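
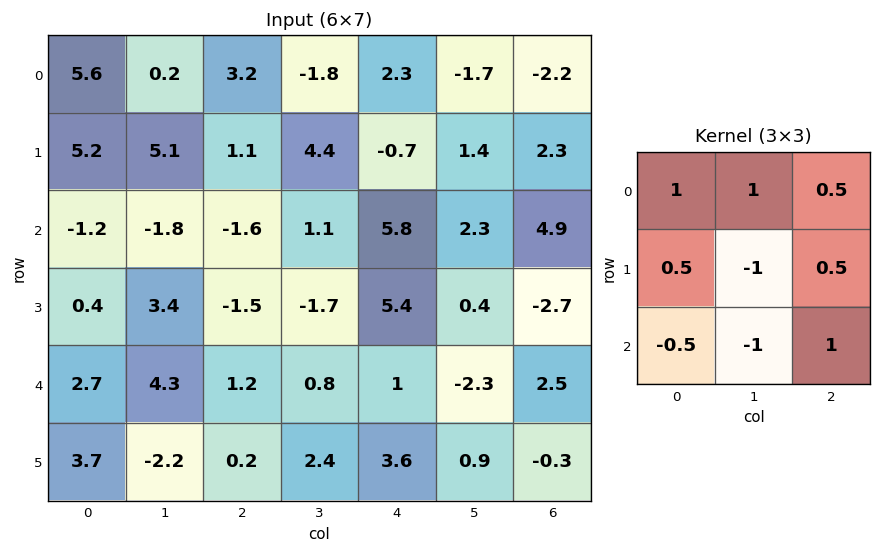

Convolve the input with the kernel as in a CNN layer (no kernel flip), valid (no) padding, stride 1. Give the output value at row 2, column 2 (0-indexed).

5.65

The receptive field on the input at this output position is [-1.6 1.1 5.8 / -1.5 -1.7 5.4 / 1.2 0.8 1]. Elementwise product with the kernel and sum: -1.6·1 + 1.1·1 + 5.8·0.5 + -1.5·0.5 + -1.7·-1 + 5.4·0.5 + 1.2·-0.5 + 0.8·-1 + 1·1.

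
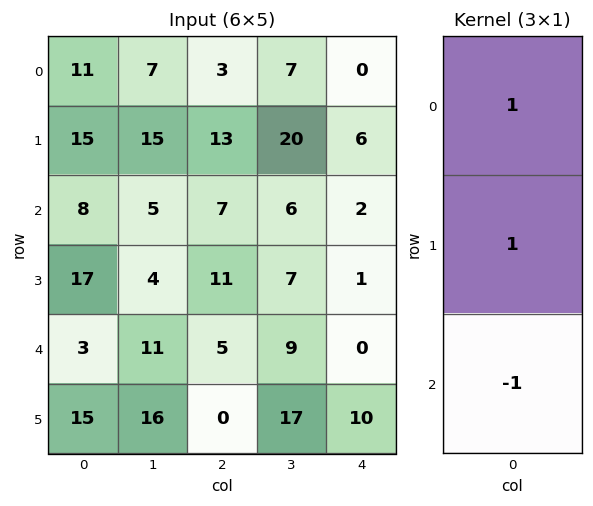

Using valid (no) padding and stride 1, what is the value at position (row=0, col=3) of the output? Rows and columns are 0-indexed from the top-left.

21

The receptive field on the input at this output position is [7 / 20 / 6]. Elementwise product with the kernel and sum: 7·1 + 20·1 + 6·-1.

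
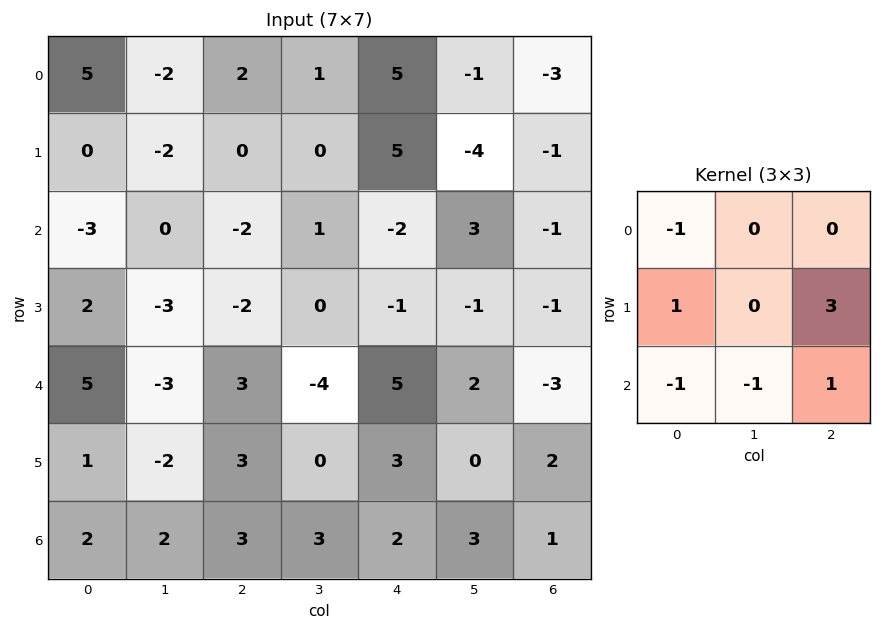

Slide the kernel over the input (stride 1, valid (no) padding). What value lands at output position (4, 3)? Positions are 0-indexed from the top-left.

2

The receptive field on the input at this output position is [-4 5 2 / 0 3 0 / 3 2 3]. Elementwise product with the kernel and sum: -4·-1 + 0·1 + 0·3 + 3·-1 + 2·-1 + 3·1.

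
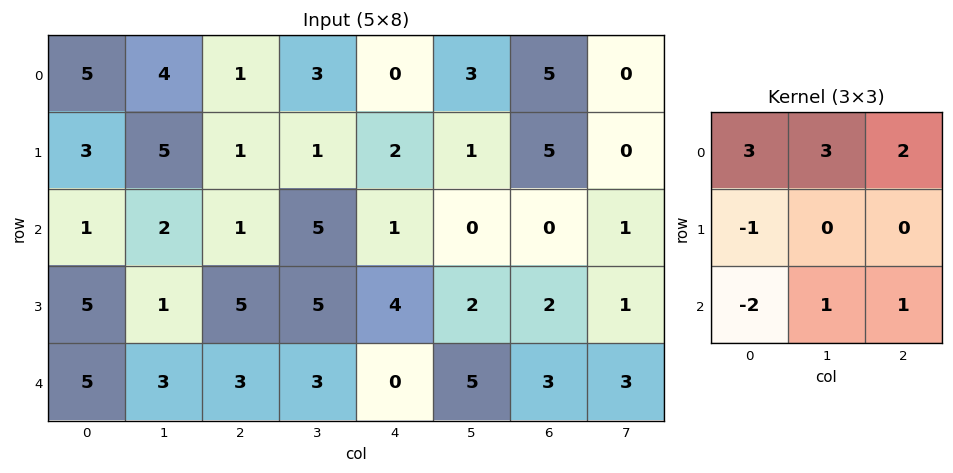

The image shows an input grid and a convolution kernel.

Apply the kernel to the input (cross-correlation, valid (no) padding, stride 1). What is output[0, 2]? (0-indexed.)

The receptive field on the input at this output position is [1 3 0 / 1 1 2 / 1 5 1]. Elementwise product with the kernel and sum: 1·3 + 3·3 + 0·2 + 1·-1 + 1·-2 + 5·1 + 1·1.

15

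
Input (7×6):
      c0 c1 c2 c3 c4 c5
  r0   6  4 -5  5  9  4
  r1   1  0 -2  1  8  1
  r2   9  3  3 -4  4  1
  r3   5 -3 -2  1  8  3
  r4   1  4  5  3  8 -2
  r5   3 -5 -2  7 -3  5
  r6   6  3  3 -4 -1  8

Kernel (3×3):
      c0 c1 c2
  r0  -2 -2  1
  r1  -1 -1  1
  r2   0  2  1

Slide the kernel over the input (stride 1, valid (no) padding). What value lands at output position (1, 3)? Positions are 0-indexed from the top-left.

3

The receptive field on the input at this output position is [1 8 1 / -4 4 1 / 1 8 3]. Elementwise product with the kernel and sum: 1·-2 + 8·-2 + 1·1 + -4·-1 + 4·-1 + 1·1 + 8·2 + 3·1.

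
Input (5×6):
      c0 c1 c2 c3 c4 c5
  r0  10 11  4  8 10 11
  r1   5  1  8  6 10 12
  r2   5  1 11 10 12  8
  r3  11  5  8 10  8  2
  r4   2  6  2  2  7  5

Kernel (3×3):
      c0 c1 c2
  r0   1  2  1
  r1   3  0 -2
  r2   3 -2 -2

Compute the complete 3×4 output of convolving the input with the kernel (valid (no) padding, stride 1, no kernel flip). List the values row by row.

Output[0,0]: The receptive field on the input at this output position is [10 11 4 / 5 1 8 / 5 1 11]. Elementwise product with the kernel and sum: 10·1 + 11·2 + 4·1 + 5·3 + 8·-2 + 5·3 + 1·-2 + 11·-2.

26 -21 23 23
15 -15 27 62
25 38 39 50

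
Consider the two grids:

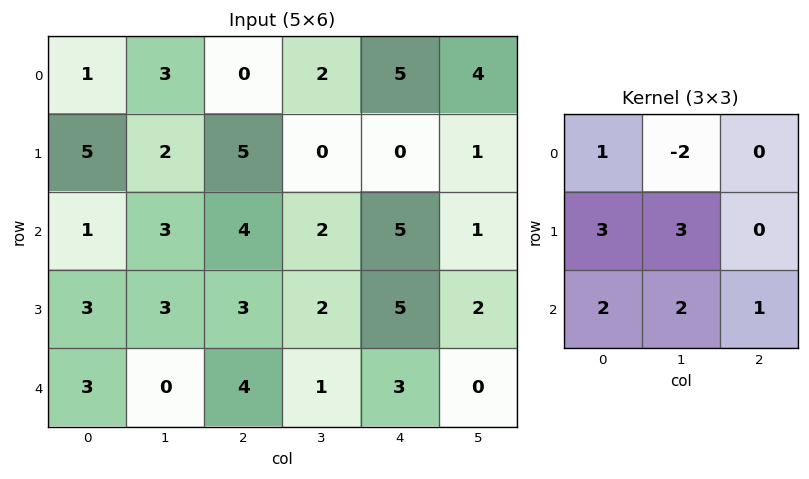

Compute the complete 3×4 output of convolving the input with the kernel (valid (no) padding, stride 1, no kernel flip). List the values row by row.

Output[0,0]: The receptive field on the input at this output position is [1 3 0 / 5 2 5 / 1 3 4]. Elementwise product with the kernel and sum: 1·1 + 3·-2 + 5·3 + 2·3 + 1·2 + 3·2 + 4·1.

28 40 28 7
28 27 38 37
23 22 28 21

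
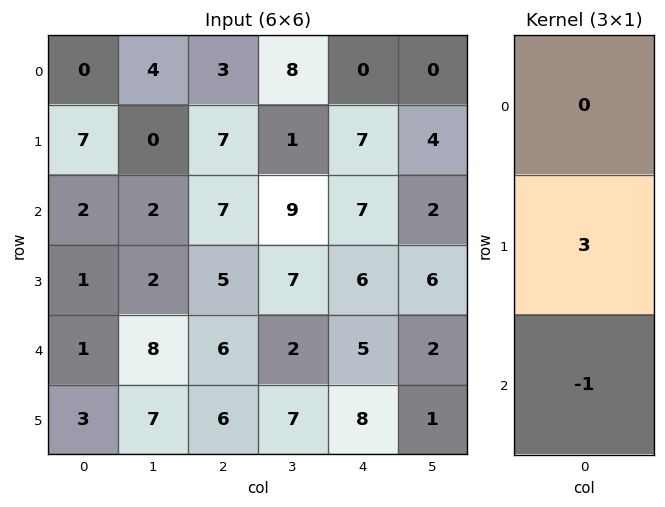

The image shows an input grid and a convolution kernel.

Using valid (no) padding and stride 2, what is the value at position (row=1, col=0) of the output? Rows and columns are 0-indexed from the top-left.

The receptive field on the input at this output position is [2 / 1 / 1]. Elementwise product with the kernel and sum: 1·3 + 1·-1.

2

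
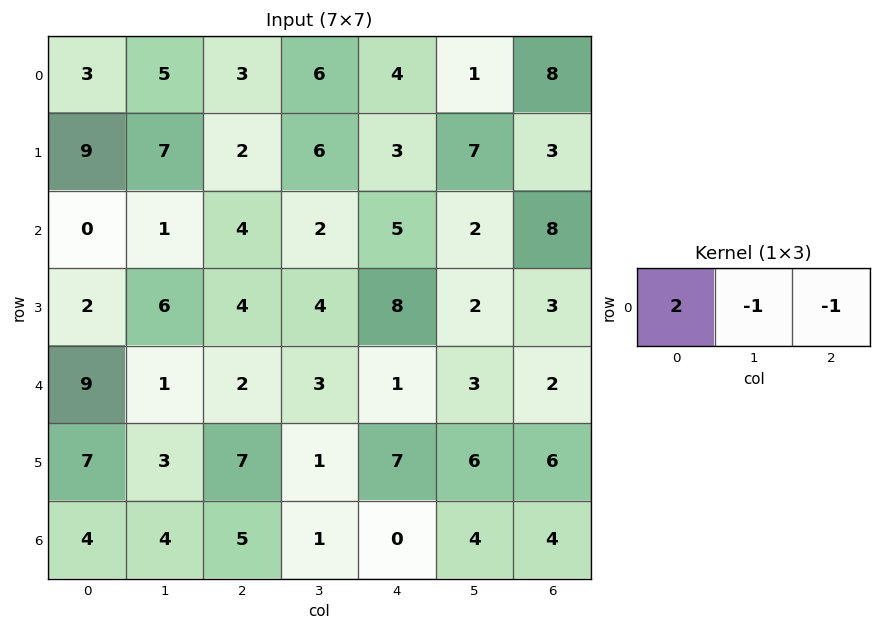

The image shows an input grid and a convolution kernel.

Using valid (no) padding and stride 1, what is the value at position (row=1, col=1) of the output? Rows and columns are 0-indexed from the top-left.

6

The receptive field on the input at this output position is [7 2 6]. Elementwise product with the kernel and sum: 7·2 + 2·-1 + 6·-1.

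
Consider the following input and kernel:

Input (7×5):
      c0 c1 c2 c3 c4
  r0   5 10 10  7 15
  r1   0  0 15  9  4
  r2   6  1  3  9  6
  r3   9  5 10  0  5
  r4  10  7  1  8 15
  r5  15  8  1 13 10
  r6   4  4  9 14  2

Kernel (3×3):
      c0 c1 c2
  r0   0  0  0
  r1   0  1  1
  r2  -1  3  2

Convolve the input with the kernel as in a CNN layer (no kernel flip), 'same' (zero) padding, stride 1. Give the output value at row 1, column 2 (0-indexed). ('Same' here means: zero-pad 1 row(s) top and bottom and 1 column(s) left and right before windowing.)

50

The receptive field on the zero-padded input at this output position is [10 10 7 / 0 15 9 / 1 3 9]. Elementwise product with the kernel and sum: 15·1 + 9·1 + 1·-1 + 3·3 + 9·2.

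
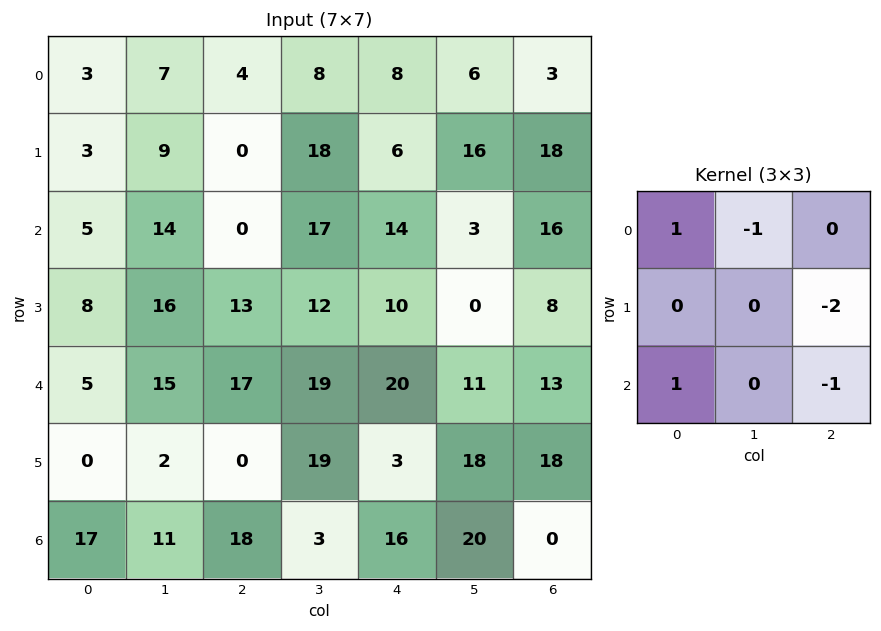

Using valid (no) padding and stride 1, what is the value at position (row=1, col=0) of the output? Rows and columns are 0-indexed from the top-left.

-11

The receptive field on the input at this output position is [3 9 0 / 5 14 0 / 8 16 13]. Elementwise product with the kernel and sum: 3·1 + 9·-1 + 0·-2 + 8·1 + 13·-1.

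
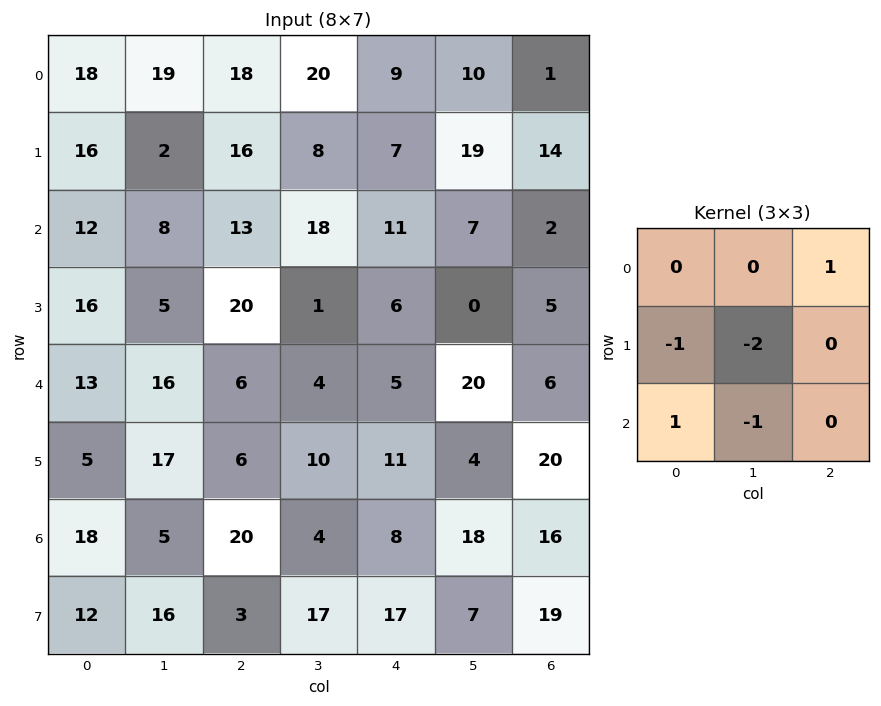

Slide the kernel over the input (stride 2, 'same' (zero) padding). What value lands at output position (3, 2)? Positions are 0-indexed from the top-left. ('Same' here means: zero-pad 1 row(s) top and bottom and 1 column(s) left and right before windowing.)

The receptive field on the zero-padded input at this output position is [10 11 4 / 4 8 18 / 17 17 7]. Elementwise product with the kernel and sum: 4·1 + 4·-1 + 8·-2 + 17·1 + 17·-1.

-16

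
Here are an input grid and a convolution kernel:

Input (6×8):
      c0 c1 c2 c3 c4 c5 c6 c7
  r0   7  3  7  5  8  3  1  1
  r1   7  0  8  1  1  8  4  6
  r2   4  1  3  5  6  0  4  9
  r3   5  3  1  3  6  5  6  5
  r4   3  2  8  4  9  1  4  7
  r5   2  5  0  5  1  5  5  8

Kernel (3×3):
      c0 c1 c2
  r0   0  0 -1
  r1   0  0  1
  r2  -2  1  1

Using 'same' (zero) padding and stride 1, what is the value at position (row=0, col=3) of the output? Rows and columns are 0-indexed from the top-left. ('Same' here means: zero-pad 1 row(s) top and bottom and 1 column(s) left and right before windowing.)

The receptive field on the zero-padded input at this output position is [0 0 0 / 7 5 8 / 8 1 1]. Elementwise product with the kernel and sum: 0·-1 + 8·1 + 8·-2 + 1·1 + 1·1.

-6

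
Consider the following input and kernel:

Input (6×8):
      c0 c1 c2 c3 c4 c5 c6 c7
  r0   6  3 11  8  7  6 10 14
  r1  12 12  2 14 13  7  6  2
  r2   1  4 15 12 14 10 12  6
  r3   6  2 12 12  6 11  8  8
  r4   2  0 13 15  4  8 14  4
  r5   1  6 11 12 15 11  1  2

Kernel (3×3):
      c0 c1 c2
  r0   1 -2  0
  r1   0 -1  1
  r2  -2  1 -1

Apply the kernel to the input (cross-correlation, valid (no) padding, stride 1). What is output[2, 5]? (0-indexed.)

-20

The receptive field on the input at this output position is [10 12 6 / 11 8 8 / 8 14 4]. Elementwise product with the kernel and sum: 10·1 + 12·-2 + 8·-1 + 8·1 + 8·-2 + 14·1 + 4·-1.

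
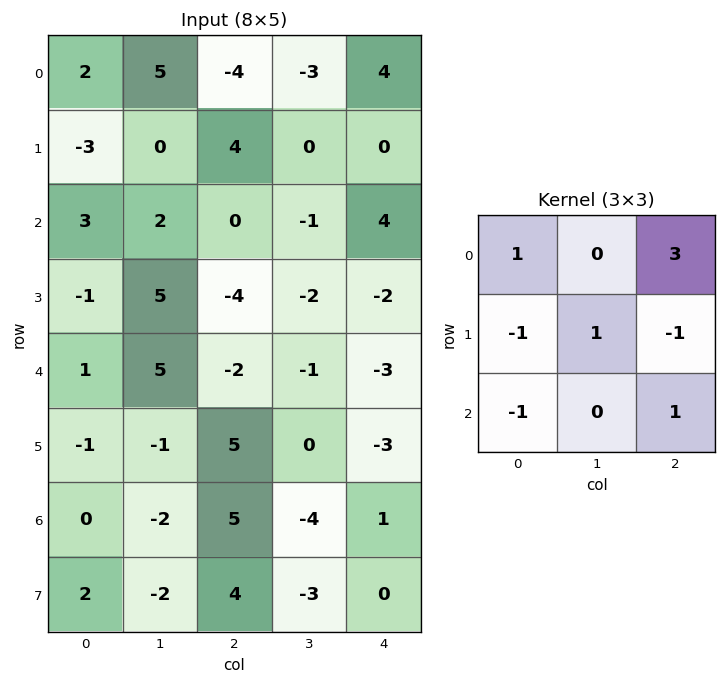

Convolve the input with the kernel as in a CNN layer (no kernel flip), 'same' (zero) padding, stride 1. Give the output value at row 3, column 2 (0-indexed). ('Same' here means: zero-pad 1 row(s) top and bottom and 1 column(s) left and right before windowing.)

The receptive field on the zero-padded input at this output position is [2 0 -1 / 5 -4 -2 / 5 -2 -1]. Elementwise product with the kernel and sum: 2·1 + -1·3 + 5·-1 + -4·1 + -2·-1 + 5·-1 + -1·1.

-14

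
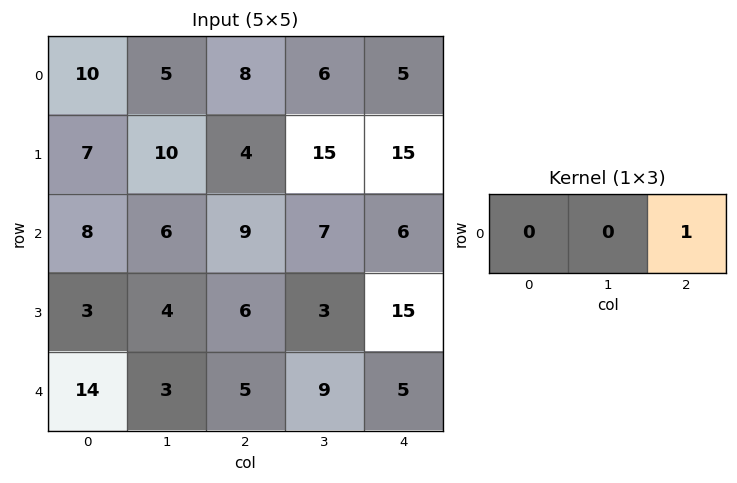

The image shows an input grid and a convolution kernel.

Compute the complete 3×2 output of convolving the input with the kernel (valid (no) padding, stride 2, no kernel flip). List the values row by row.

8 5
9 6
5 5

Output[0,0]: The receptive field on the input at this output position is [10 5 8]. Elementwise product with the kernel and sum: 8·1.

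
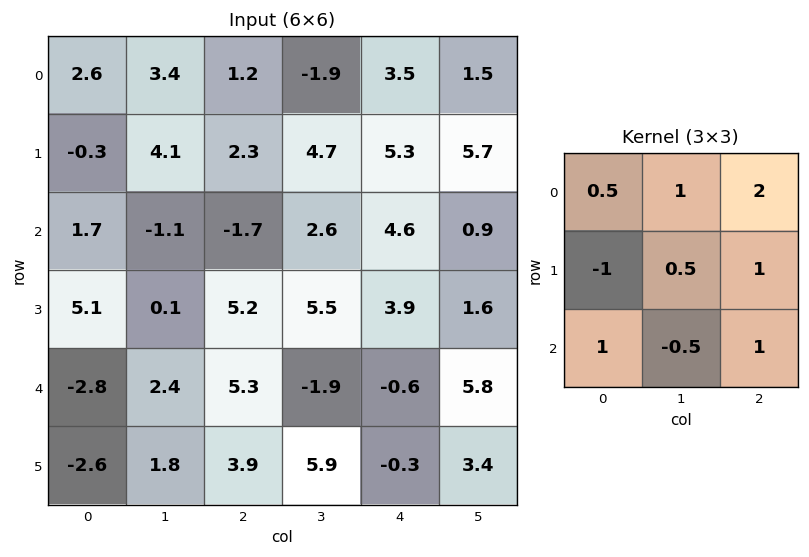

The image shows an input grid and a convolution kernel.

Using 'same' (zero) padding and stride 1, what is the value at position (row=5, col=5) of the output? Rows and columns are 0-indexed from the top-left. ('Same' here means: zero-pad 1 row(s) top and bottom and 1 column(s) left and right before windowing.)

7.5

The receptive field on the zero-padded input at this output position is [-0.6 5.8 0 / -0.3 3.4 0 / 0 0 0]. Elementwise product with the kernel and sum: -0.6·0.5 + 5.8·1 + 0·2 + -0.3·-1 + 3.4·0.5 + 0·1 + 0·1 + 0·-0.5 + 0·1.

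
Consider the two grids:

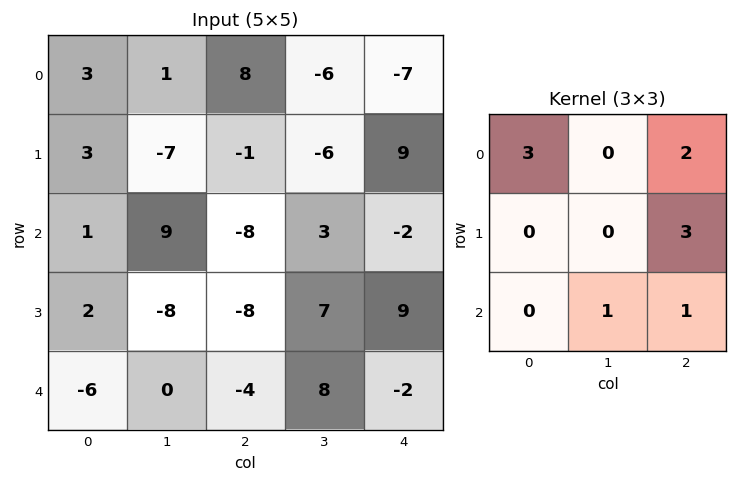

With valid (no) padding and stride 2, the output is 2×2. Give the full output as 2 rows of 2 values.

Output[0,0]: The receptive field on the input at this output position is [3 1 8 / 3 -7 -1 / 1 9 -8]. Elementwise product with the kernel and sum: 3·3 + 8·2 + -1·3 + 9·1 + -8·1.
Output[0,1]: The receptive field on the input at this output position is [8 -6 -7 / -1 -6 9 / -8 3 -2]. Elementwise product with the kernel and sum: 8·3 + -7·2 + 9·3 + 3·1 + -2·1.

23 38
-41 5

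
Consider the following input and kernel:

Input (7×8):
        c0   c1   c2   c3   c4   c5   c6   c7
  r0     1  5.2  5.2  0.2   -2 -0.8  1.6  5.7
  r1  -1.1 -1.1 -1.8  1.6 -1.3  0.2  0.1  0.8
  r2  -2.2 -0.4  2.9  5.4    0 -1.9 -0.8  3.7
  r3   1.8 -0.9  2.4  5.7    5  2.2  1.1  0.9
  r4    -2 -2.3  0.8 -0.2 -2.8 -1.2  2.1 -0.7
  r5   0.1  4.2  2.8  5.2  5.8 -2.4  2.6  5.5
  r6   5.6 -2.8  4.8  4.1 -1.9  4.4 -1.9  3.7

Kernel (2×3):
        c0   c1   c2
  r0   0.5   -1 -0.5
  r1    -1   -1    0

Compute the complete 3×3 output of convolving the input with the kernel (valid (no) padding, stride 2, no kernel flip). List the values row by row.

Output[0,0]: The receptive field on the input at this output position is [1 5.2 5.2 / -1.1 -1.1 -1.8]. Elementwise product with the kernel and sum: 1·0.5 + 5.2·-1 + 5.2·-0.5 + -1.1·-1 + -1.1·-1.

-5.1 3.6 0.1
-3.05 -12.05 -4.9
-3.4 -6 -4.65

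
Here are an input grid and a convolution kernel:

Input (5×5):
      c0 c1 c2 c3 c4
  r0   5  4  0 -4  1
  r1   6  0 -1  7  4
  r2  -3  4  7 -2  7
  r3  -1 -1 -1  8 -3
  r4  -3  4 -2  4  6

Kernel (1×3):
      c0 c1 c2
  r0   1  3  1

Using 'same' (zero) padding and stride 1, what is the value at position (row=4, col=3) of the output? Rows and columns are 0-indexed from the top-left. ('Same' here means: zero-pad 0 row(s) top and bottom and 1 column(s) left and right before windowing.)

The receptive field on the zero-padded input at this output position is [-2 4 6]. Elementwise product with the kernel and sum: -2·1 + 4·3 + 6·1.

16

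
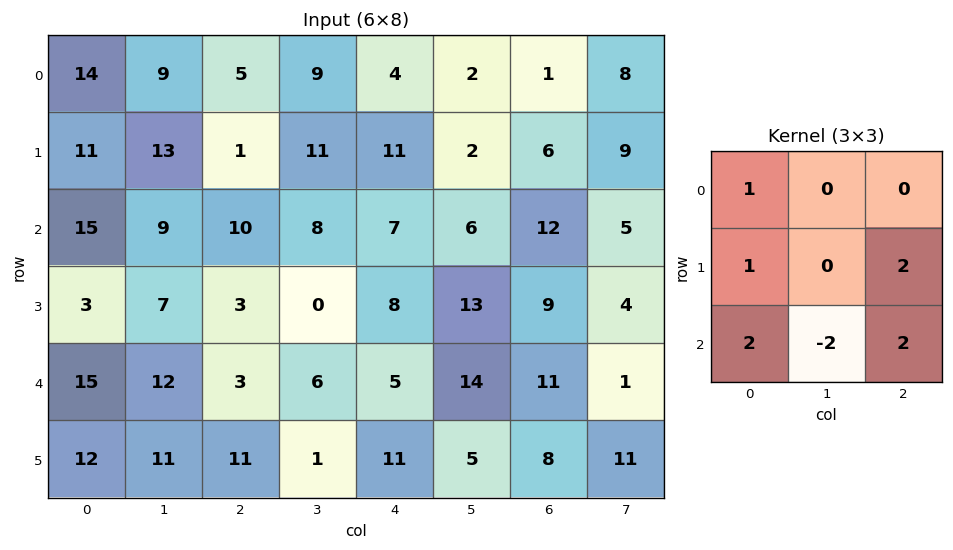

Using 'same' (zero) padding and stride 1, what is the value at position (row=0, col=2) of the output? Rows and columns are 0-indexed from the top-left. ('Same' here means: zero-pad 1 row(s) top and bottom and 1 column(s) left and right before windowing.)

The receptive field on the zero-padded input at this output position is [0 0 0 / 9 5 9 / 13 1 11]. Elementwise product with the kernel and sum: 0·1 + 9·1 + 9·2 + 13·2 + 1·-2 + 11·2.

73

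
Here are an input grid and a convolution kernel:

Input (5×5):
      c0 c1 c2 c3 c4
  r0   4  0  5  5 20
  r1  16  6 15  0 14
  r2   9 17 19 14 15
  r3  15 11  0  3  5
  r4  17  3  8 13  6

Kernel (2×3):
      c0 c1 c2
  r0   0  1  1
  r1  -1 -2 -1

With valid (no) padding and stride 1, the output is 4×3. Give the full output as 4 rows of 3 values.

-38 -26 -4
-41 -54 -48
-1 19 18
-20 -29 -32

Output[0,0]: The receptive field on the input at this output position is [4 0 5 / 16 6 15]. Elementwise product with the kernel and sum: 0·1 + 5·1 + 16·-1 + 6·-2 + 15·-1.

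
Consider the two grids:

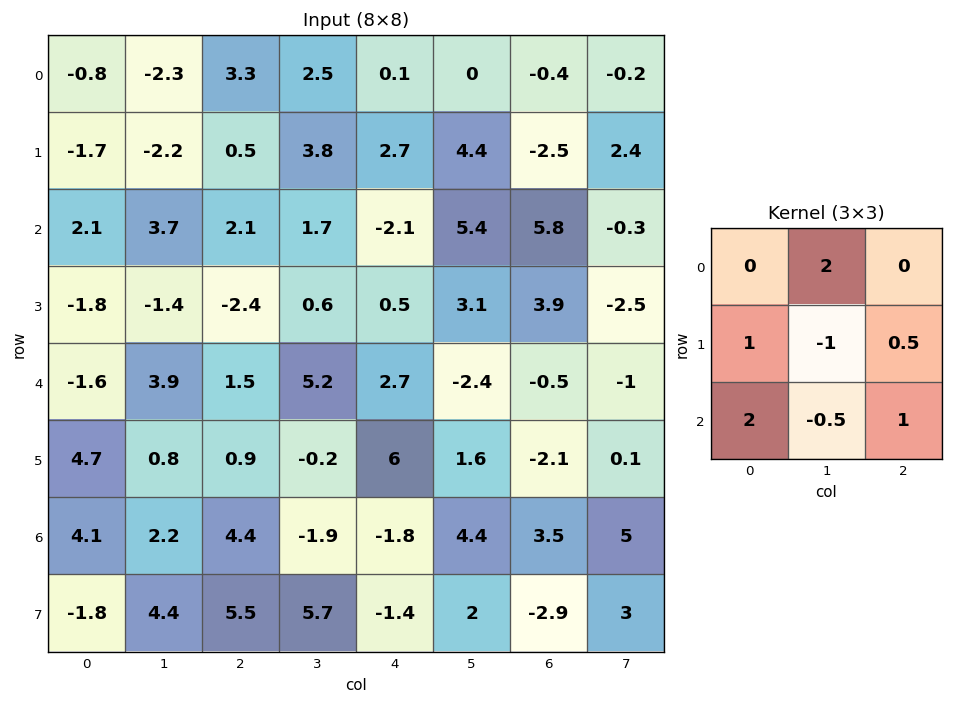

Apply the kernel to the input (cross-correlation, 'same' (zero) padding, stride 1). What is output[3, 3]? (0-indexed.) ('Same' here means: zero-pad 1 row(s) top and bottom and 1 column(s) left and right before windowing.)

3.75

The receptive field on the zero-padded input at this output position is [2.1 1.7 -2.1 / -2.4 0.6 0.5 / 1.5 5.2 2.7]. Elementwise product with the kernel and sum: 1.7·2 + -2.4·1 + 0.6·-1 + 0.5·0.5 + 1.5·2 + 5.2·-0.5 + 2.7·1.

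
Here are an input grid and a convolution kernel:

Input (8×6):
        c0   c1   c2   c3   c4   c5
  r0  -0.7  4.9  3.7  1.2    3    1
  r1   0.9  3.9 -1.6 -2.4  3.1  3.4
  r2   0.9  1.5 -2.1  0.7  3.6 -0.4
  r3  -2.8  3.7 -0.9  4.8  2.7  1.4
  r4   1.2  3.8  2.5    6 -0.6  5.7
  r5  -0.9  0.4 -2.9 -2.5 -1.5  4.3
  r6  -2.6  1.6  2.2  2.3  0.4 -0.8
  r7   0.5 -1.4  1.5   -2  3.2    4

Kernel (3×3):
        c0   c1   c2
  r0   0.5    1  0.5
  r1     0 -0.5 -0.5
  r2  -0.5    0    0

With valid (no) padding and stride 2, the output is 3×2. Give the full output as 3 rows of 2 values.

4.8 5.25
-1.1 -3.55
8.2 7.85

Output[0,0]: The receptive field on the input at this output position is [-0.7 4.9 3.7 / 0.9 3.9 -1.6 / 0.9 1.5 -2.1]. Elementwise product with the kernel and sum: -0.7·0.5 + 4.9·1 + 3.7·0.5 + 3.9·-0.5 + -1.6·-0.5 + 0.9·-0.5.
Output[0,1]: The receptive field on the input at this output position is [3.7 1.2 3 / -1.6 -2.4 3.1 / -2.1 0.7 3.6]. Elementwise product with the kernel and sum: 3.7·0.5 + 1.2·1 + 3·0.5 + -2.4·-0.5 + 3.1·-0.5 + -2.1·-0.5.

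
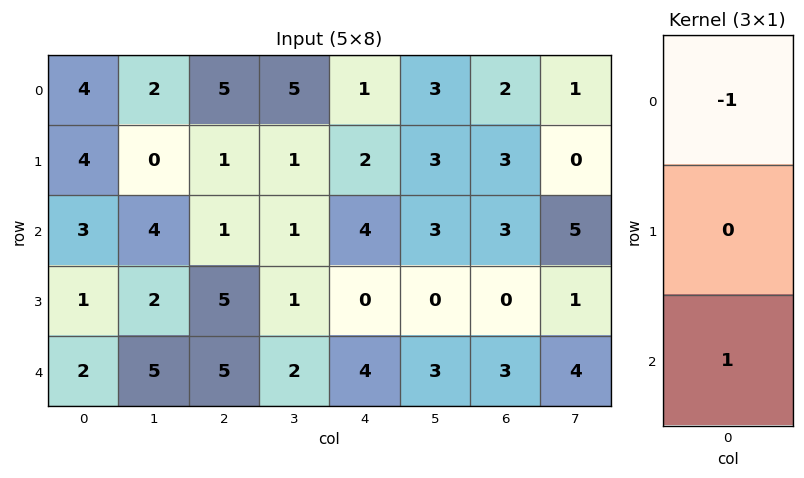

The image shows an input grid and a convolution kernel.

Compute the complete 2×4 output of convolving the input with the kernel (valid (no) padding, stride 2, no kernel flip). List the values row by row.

-1 -4 3 1
-1 4 0 0

Output[0,0]: The receptive field on the input at this output position is [4 / 4 / 3]. Elementwise product with the kernel and sum: 4·-1 + 3·1.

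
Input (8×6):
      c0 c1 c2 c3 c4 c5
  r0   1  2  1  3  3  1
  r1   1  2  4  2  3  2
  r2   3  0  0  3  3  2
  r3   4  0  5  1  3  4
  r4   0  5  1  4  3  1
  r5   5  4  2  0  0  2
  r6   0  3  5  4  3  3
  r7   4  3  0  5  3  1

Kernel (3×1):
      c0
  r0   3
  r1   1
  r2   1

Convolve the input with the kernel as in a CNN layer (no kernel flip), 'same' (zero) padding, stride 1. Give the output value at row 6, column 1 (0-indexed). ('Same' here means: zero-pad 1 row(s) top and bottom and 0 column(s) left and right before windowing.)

The receptive field on the zero-padded input at this output position is [4 / 3 / 3]. Elementwise product with the kernel and sum: 4·3 + 3·1 + 3·1.

18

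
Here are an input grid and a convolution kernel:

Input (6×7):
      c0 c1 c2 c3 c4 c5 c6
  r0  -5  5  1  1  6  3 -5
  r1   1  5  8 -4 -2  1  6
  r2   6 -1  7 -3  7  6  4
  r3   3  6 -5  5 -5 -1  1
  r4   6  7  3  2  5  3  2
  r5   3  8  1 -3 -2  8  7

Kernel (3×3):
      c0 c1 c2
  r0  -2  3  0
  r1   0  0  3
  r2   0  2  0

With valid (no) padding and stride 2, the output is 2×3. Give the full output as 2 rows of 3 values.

47 -11 27
-16 -34 13

Output[0,0]: The receptive field on the input at this output position is [-5 5 1 / 1 5 8 / 6 -1 7]. Elementwise product with the kernel and sum: -5·-2 + 5·3 + 8·3 + -1·2.
Output[0,1]: The receptive field on the input at this output position is [1 1 6 / 8 -4 -2 / 7 -3 7]. Elementwise product with the kernel and sum: 1·-2 + 1·3 + -2·3 + -3·2.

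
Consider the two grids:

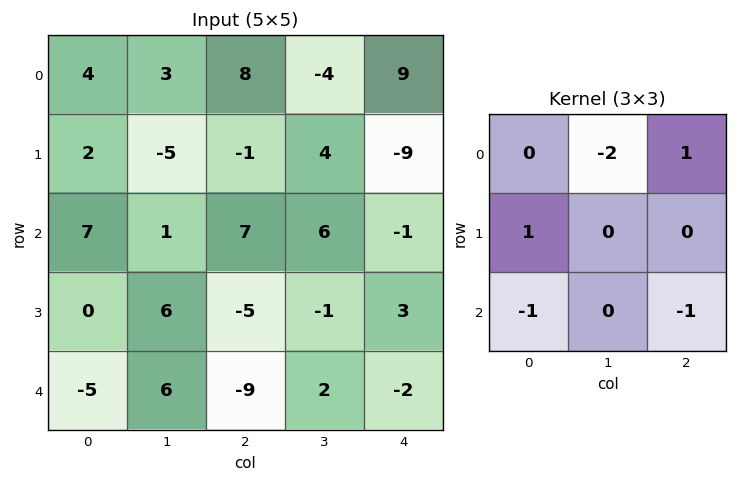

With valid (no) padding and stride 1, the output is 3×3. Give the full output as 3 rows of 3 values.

-10 -32 10
21 2 -8
19 -10 -7

Output[0,0]: The receptive field on the input at this output position is [4 3 8 / 2 -5 -1 / 7 1 7]. Elementwise product with the kernel and sum: 3·-2 + 8·1 + 2·1 + 7·-1 + 7·-1.
Output[0,1]: The receptive field on the input at this output position is [3 8 -4 / -5 -1 4 / 1 7 6]. Elementwise product with the kernel and sum: 8·-2 + -4·1 + -5·1 + 1·-1 + 6·-1.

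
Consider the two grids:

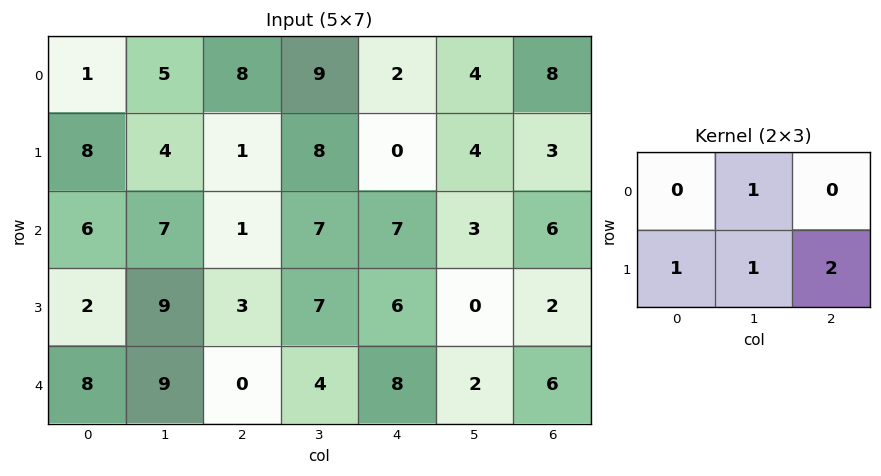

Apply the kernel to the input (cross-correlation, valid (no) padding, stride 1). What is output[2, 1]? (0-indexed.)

27

The receptive field on the input at this output position is [7 1 7 / 9 3 7]. Elementwise product with the kernel and sum: 1·1 + 9·1 + 3·1 + 7·2.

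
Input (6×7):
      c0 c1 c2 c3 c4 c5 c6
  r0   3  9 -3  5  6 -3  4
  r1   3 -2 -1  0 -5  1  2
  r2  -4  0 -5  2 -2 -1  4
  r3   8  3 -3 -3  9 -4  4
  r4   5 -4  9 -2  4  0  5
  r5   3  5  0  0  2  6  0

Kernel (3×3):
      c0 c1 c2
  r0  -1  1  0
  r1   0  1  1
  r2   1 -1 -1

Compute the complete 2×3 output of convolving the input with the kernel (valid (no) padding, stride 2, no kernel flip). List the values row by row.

4 -2 -11
4 20 0

Output[0,0]: The receptive field on the input at this output position is [3 9 -3 / 3 -2 -1 / -4 0 -5]. Elementwise product with the kernel and sum: 3·-1 + 9·1 + -2·1 + -1·1 + -4·1 + 0·-1 + -5·-1.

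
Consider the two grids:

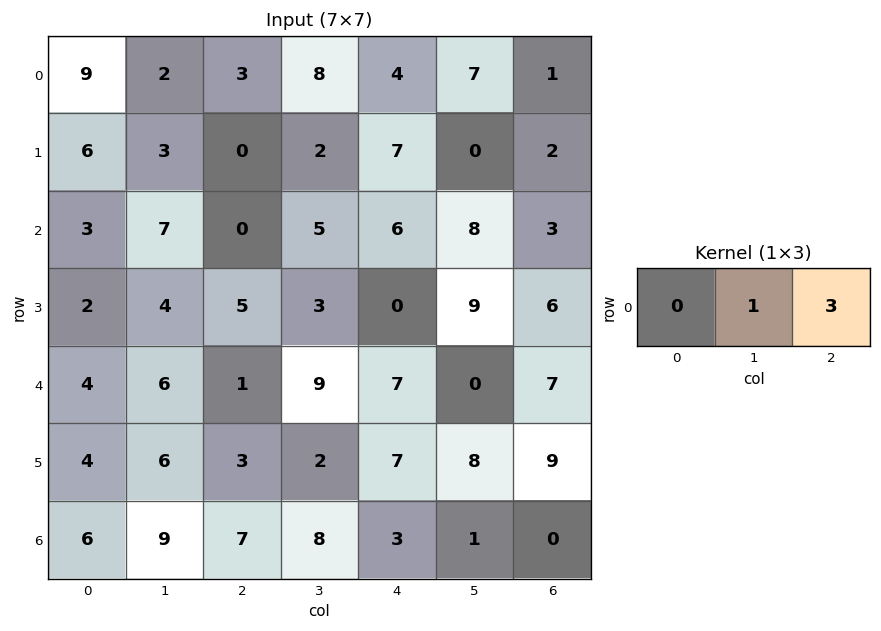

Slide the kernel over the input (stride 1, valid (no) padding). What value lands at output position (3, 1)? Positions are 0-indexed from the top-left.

The receptive field on the input at this output position is [4 5 3]. Elementwise product with the kernel and sum: 5·1 + 3·3.

14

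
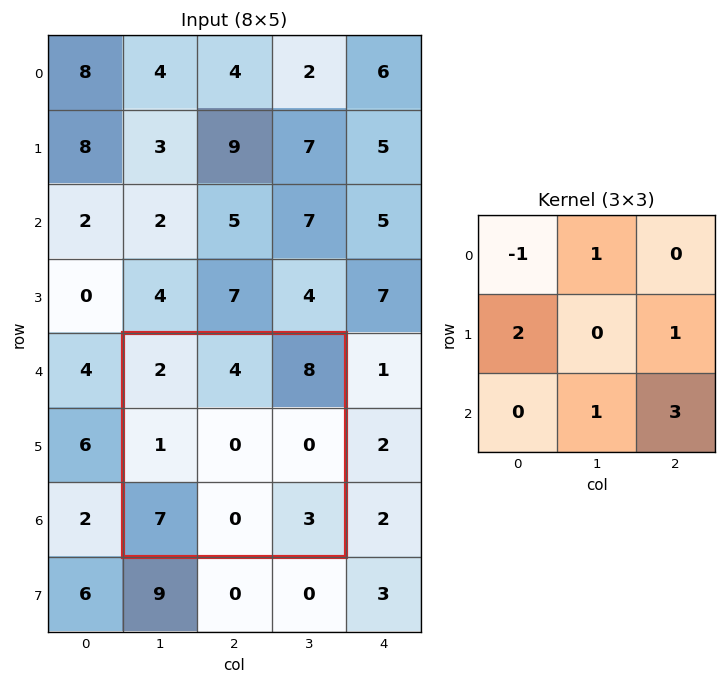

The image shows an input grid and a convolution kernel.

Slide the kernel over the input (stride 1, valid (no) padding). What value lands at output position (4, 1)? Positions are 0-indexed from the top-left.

The receptive field on the input at this output position is [2 4 8 / 1 0 0 / 7 0 3]. Elementwise product with the kernel and sum: 2·-1 + 4·1 + 1·2 + 0·1 + 0·1 + 3·3.

13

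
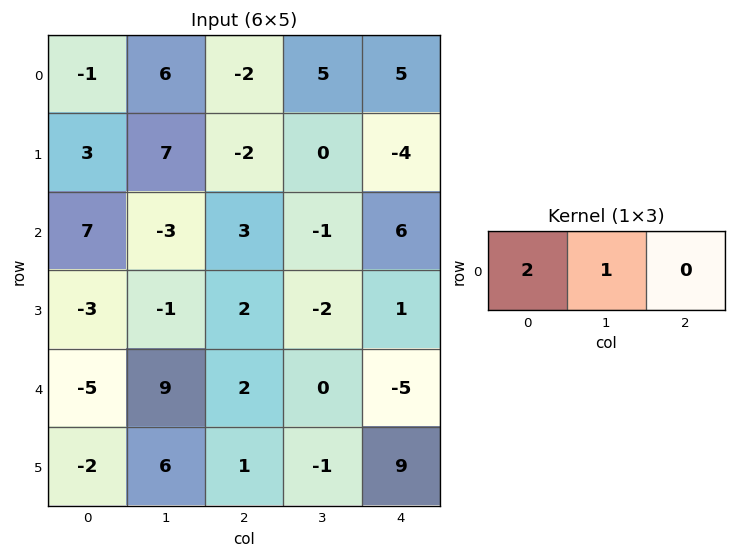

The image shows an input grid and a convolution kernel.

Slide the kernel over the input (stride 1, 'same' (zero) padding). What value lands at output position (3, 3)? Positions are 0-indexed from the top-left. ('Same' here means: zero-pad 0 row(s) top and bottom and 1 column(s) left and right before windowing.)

2

The receptive field on the zero-padded input at this output position is [2 -2 1]. Elementwise product with the kernel and sum: 2·2 + -2·1.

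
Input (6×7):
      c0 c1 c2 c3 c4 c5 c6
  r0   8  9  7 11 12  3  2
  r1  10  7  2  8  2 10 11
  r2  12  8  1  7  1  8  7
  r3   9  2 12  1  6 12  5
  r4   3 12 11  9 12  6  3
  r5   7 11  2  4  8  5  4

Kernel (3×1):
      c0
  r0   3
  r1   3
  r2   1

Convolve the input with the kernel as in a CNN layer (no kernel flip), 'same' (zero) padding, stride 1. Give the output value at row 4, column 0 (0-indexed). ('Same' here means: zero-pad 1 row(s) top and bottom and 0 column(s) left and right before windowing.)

43

The receptive field on the zero-padded input at this output position is [9 / 3 / 7]. Elementwise product with the kernel and sum: 9·3 + 3·3 + 7·1.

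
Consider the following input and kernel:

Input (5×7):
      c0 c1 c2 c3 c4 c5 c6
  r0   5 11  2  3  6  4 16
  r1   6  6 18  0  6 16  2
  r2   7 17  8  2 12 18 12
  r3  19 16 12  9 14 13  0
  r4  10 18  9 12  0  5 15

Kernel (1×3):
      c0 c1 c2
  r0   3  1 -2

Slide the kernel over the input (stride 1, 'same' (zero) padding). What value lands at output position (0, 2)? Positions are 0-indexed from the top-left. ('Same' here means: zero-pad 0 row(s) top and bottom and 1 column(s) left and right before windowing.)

29

The receptive field on the zero-padded input at this output position is [11 2 3]. Elementwise product with the kernel and sum: 11·3 + 2·1 + 3·-2.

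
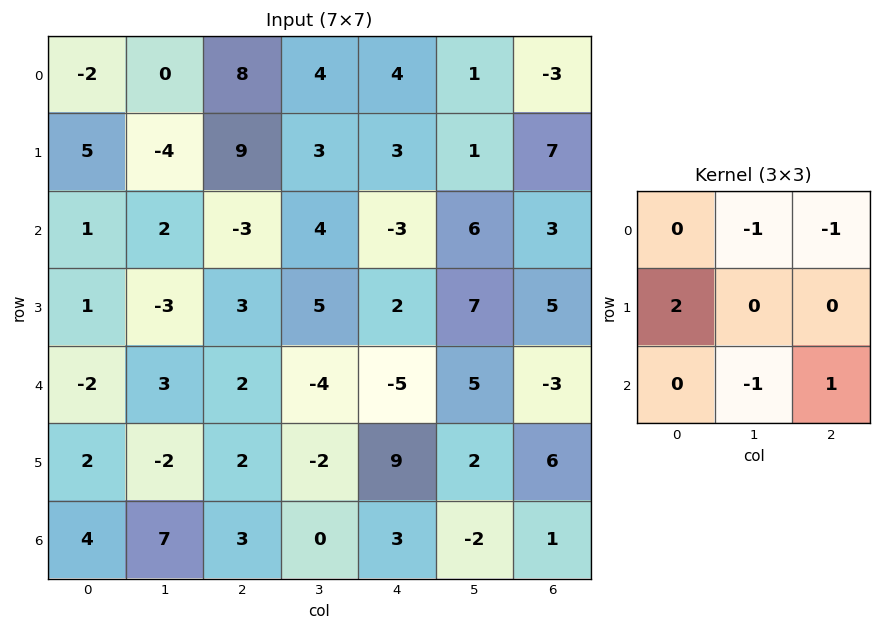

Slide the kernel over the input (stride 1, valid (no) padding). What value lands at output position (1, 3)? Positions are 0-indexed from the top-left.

The receptive field on the input at this output position is [3 3 1 / 4 -3 6 / 5 2 7]. Elementwise product with the kernel and sum: 3·-1 + 1·-1 + 4·2 + 2·-1 + 7·1.

9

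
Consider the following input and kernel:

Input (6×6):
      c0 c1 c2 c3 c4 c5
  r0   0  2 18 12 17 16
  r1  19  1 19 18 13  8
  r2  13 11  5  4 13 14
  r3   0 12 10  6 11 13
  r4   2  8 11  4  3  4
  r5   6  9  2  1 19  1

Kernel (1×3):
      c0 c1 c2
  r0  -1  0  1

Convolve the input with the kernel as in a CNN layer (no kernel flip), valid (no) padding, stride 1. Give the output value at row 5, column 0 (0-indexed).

The receptive field on the input at this output position is [6 9 2]. Elementwise product with the kernel and sum: 6·-1 + 2·1.

-4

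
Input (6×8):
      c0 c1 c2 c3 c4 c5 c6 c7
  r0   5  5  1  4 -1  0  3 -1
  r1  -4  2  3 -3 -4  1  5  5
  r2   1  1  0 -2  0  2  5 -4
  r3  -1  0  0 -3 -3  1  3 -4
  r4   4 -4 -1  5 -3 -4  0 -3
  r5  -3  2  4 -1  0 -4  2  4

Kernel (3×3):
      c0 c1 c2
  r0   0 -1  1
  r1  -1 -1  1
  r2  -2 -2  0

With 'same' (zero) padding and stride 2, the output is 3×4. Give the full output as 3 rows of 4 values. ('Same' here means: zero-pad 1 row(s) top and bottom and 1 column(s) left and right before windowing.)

8 -12 11 -16
8 -9 21 -19
-1 -5 0 -2

Output[0,0]: The receptive field on the zero-padded input at this output position is [0 0 0 / 0 5 5 / 0 -4 2]. Elementwise product with the kernel and sum: 0·-1 + 0·1 + 0·-1 + 5·-1 + 5·1 + 0·-2 + -4·-2.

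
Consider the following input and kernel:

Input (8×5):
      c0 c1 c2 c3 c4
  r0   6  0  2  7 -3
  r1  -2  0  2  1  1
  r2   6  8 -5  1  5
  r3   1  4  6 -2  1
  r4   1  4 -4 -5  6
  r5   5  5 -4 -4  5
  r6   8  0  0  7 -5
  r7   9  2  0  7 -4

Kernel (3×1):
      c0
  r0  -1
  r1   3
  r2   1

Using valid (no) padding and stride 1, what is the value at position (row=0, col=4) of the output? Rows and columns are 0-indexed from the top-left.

The receptive field on the input at this output position is [-3 / 1 / 5]. Elementwise product with the kernel and sum: -3·-1 + 1·3 + 5·1.

11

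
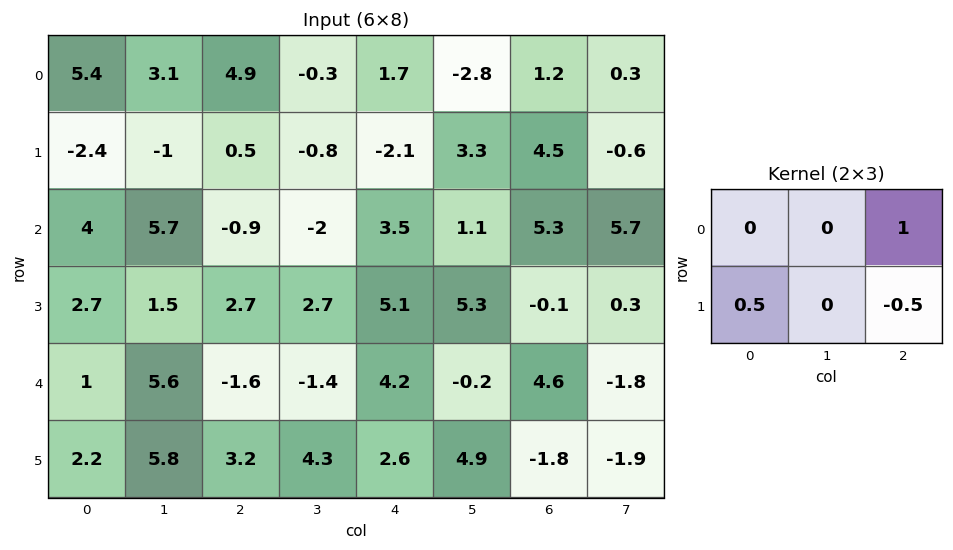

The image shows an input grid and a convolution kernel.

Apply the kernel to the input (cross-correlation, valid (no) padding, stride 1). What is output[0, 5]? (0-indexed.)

2.25

The receptive field on the input at this output position is [-2.8 1.2 0.3 / 3.3 4.5 -0.6]. Elementwise product with the kernel and sum: 0.3·1 + 3.3·0.5 + -0.6·-0.5.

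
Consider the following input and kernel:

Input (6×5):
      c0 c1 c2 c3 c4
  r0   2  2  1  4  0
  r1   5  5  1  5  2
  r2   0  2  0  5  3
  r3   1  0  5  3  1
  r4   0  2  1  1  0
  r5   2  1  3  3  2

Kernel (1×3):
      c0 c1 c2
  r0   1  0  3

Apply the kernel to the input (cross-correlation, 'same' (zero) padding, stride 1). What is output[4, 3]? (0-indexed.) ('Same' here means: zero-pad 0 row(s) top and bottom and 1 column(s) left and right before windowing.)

The receptive field on the zero-padded input at this output position is [1 1 0]. Elementwise product with the kernel and sum: 1·1 + 0·3.

1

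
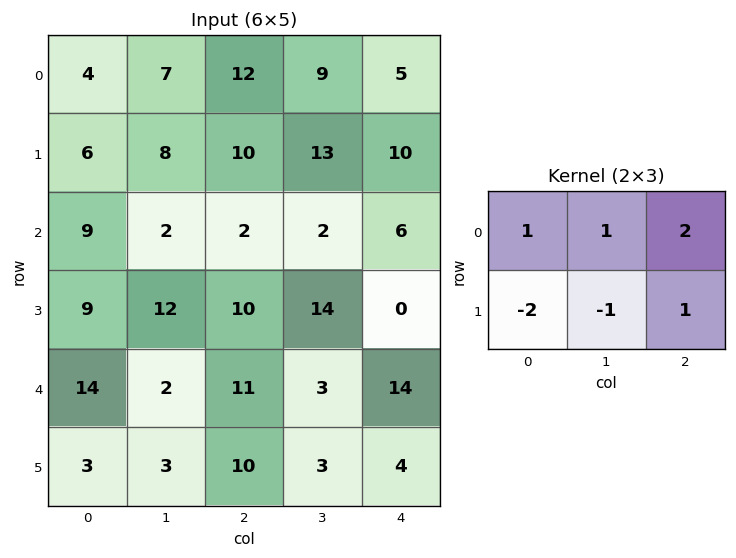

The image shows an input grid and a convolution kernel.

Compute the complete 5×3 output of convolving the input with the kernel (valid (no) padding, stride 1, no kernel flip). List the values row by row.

Output[0,0]: The receptive field on the input at this output position is [4 7 12 / 6 8 10]. Elementwise product with the kernel and sum: 4·1 + 7·1 + 12·2 + 6·-2 + 8·-1 + 10·1.
Output[0,1]: The receptive field on the input at this output position is [7 12 9 / 8 10 13]. Elementwise product with the kernel and sum: 7·1 + 12·1 + 9·2 + 8·-2 + 10·-1 + 13·1.

25 24 8
16 40 43
-5 -12 -18
22 38 13
39 6 23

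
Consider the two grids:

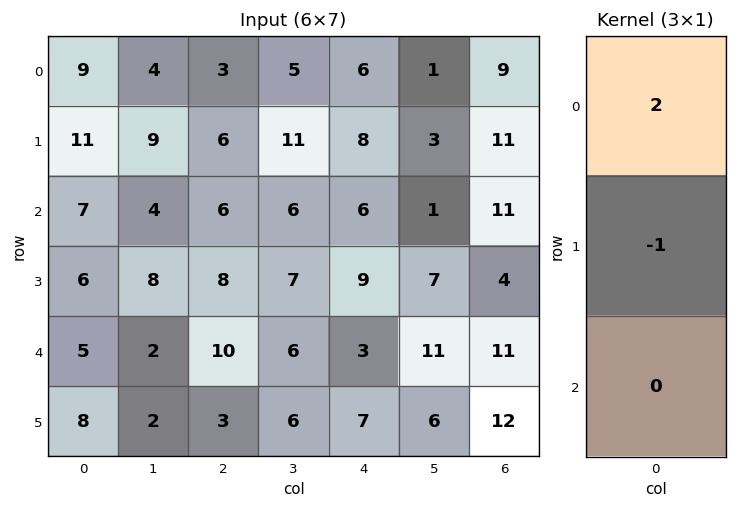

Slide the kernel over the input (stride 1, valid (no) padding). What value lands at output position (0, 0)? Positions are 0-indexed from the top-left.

7

The receptive field on the input at this output position is [9 / 11 / 7]. Elementwise product with the kernel and sum: 9·2 + 11·-1.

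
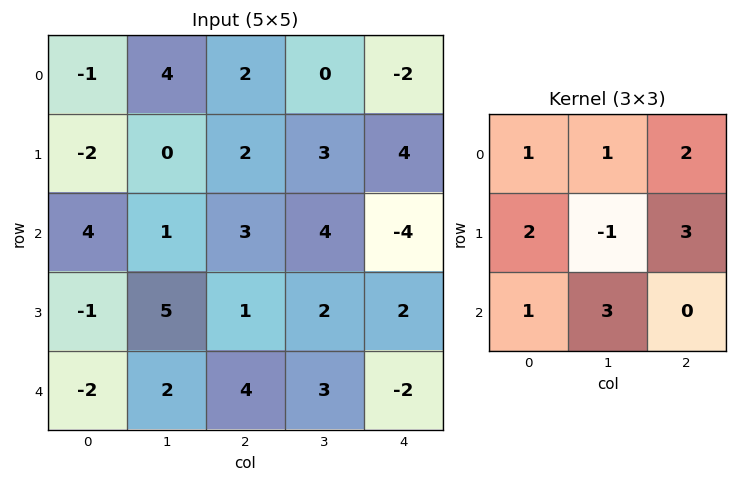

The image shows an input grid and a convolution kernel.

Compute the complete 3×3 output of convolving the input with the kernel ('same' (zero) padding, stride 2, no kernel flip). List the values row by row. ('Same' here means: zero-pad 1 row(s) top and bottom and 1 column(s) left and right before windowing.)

Output[0,0]: The receptive field on the zero-padded input at this output position is [0 0 0 / 0 -1 4 / 0 -2 0]. Elementwise product with the kernel and sum: 0·1 + 0·1 + 0·2 + 0·2 + -1·-1 + 4·3 + 0·1 + -2·3.

7 12 17
-6 27 27
17 19 12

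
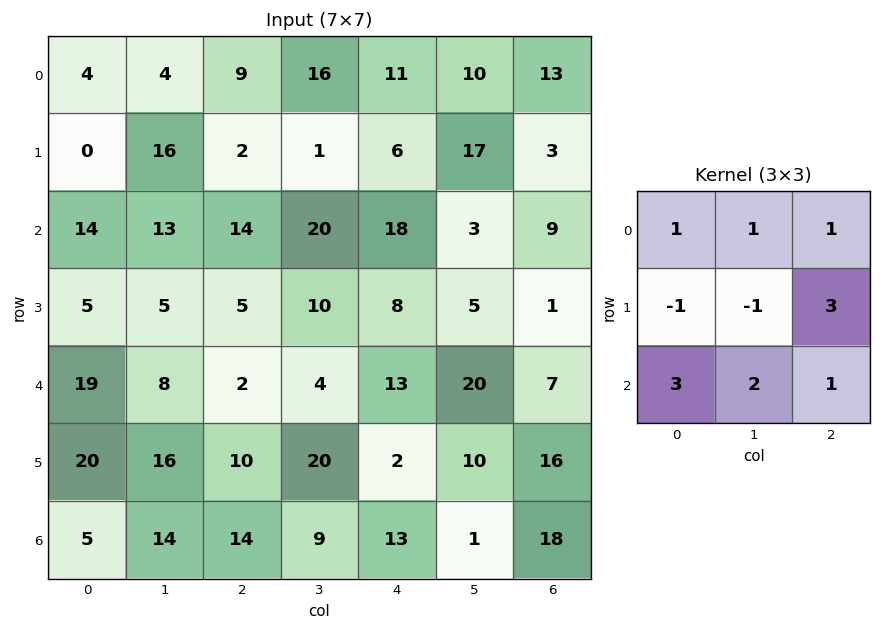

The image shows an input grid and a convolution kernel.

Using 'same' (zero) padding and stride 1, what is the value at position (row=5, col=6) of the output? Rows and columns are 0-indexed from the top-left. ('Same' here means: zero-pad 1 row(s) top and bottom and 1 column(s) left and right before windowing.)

40

The receptive field on the zero-padded input at this output position is [20 7 0 / 10 16 0 / 1 18 0]. Elementwise product with the kernel and sum: 20·1 + 7·1 + 0·1 + 10·-1 + 16·-1 + 0·3 + 1·3 + 18·2 + 0·1.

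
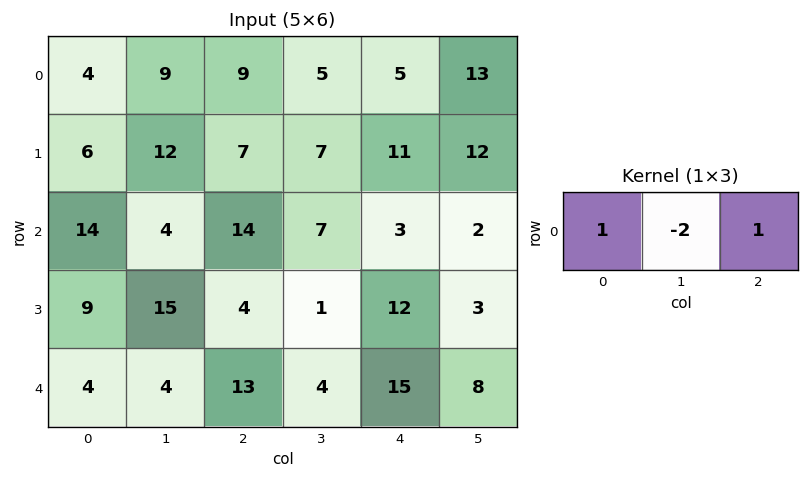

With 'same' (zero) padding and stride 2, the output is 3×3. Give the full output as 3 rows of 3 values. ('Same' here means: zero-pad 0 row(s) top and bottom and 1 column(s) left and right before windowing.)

Output[0,0]: The receptive field on the zero-padded input at this output position is [0 4 9]. Elementwise product with the kernel and sum: 0·1 + 4·-2 + 9·1.
Output[0,1]: The receptive field on the zero-padded input at this output position is [9 9 5]. Elementwise product with the kernel and sum: 9·1 + 9·-2 + 5·1.

1 -4 8
-24 -17 3
-4 -18 -18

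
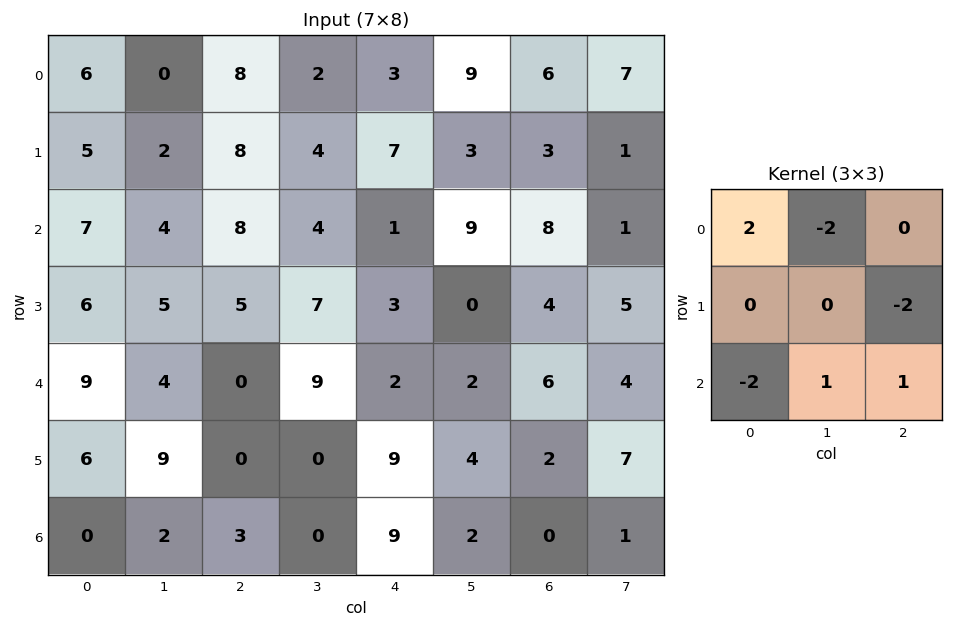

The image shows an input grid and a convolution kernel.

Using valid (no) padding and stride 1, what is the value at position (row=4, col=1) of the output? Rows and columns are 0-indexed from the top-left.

7

The receptive field on the input at this output position is [4 0 9 / 9 0 0 / 2 3 0]. Elementwise product with the kernel and sum: 4·2 + 0·-2 + 0·-2 + 2·-2 + 3·1 + 0·1.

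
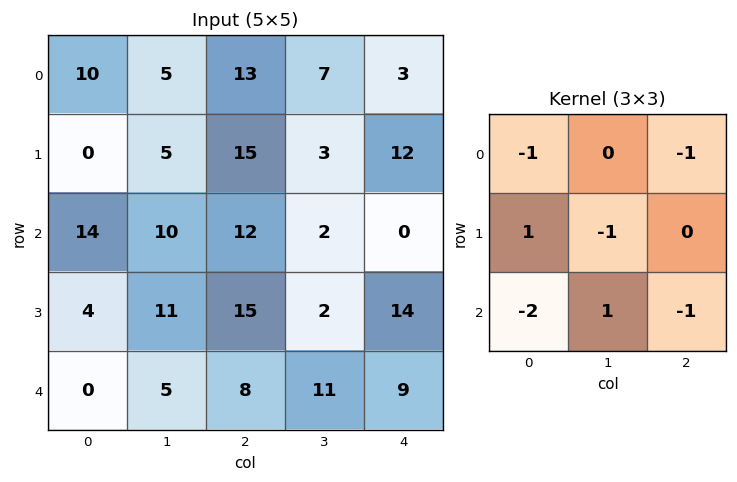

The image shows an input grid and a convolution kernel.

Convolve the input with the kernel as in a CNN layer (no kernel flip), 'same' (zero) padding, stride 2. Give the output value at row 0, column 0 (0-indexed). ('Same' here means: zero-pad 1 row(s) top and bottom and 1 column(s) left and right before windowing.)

The receptive field on the zero-padded input at this output position is [0 0 0 / 0 10 5 / 0 0 5]. Elementwise product with the kernel and sum: 0·-1 + 0·-1 + 0·1 + 10·-1 + 0·-2 + 0·1 + 5·-1.

-15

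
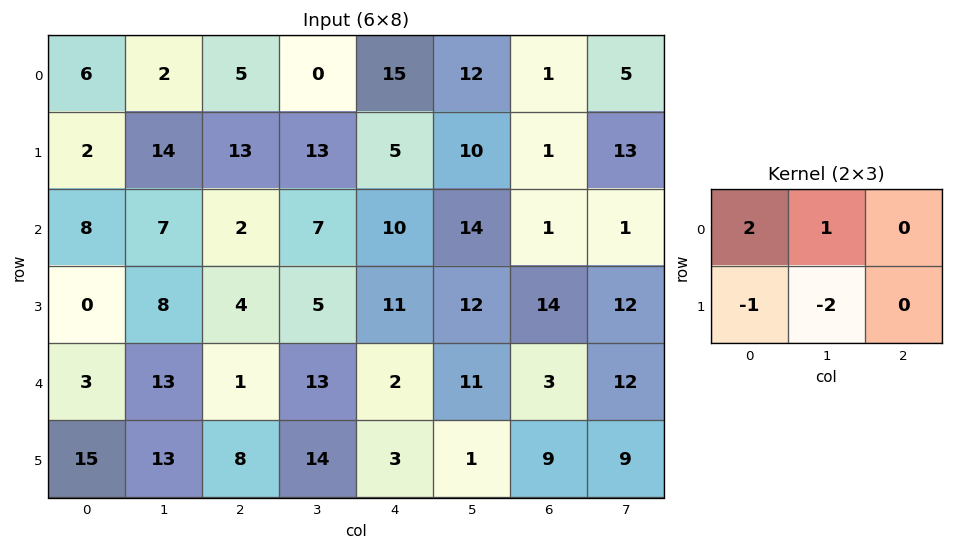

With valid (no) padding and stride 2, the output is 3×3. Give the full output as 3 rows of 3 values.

-16 -29 17
7 -3 -1
-22 -21 10

Output[0,0]: The receptive field on the input at this output position is [6 2 5 / 2 14 13]. Elementwise product with the kernel and sum: 6·2 + 2·1 + 2·-1 + 14·-2.
Output[0,1]: The receptive field on the input at this output position is [5 0 15 / 13 13 5]. Elementwise product with the kernel and sum: 5·2 + 0·1 + 13·-1 + 13·-2.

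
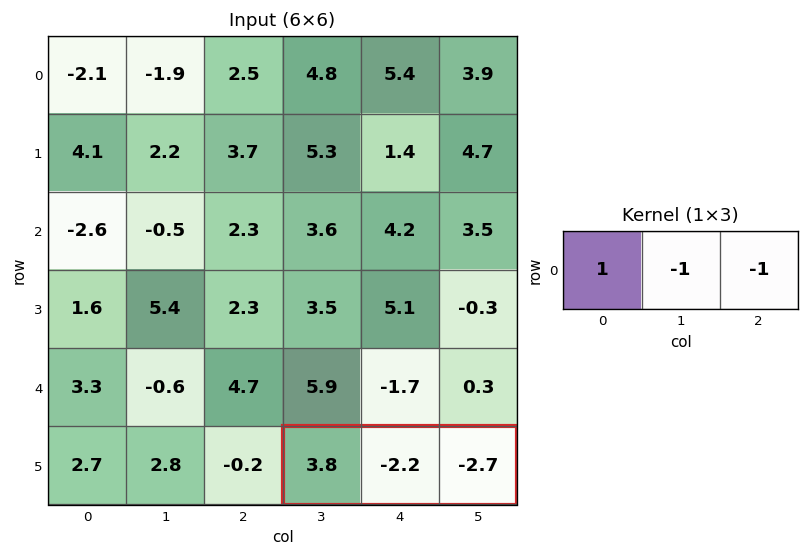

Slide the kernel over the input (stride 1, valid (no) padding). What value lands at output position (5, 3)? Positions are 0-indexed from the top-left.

8.7

The receptive field on the input at this output position is [3.8 -2.2 -2.7]. Elementwise product with the kernel and sum: 3.8·1 + -2.2·-1 + -2.7·-1.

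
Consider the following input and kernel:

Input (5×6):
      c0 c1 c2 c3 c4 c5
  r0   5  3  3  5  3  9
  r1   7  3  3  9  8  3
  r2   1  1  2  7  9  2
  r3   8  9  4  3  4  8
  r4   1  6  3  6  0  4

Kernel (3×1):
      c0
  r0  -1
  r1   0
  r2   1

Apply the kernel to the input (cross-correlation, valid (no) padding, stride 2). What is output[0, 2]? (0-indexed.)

The receptive field on the input at this output position is [3 / 8 / 9]. Elementwise product with the kernel and sum: 3·-1 + 9·1.

6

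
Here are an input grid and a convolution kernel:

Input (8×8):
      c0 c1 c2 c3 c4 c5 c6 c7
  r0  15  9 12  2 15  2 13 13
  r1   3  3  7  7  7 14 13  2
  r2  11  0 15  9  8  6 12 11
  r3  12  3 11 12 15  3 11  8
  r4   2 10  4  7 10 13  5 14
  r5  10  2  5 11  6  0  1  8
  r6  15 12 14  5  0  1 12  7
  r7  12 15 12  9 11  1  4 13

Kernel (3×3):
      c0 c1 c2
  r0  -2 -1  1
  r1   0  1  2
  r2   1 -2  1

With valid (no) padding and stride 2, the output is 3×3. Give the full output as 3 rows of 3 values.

Output[0,0]: The receptive field on the input at this output position is [15 9 12 / 3 3 7 / 11 0 15]. Elementwise product with the kernel and sum: 15·-2 + 9·-1 + 12·1 + 3·1 + 7·2 + 11·1 + 0·-2 + 15·1.
Output[0,1]: The receptive field on the input at this output position is [12 2 15 / 7 7 7 / 15 9 8]. Elementwise product with the kernel and sum: 12·-2 + 2·-1 + 15·1 + 7·1 + 7·2 + 15·1 + 9·-2 + 8·1.

16 15 29
4 11 4
7 22 -16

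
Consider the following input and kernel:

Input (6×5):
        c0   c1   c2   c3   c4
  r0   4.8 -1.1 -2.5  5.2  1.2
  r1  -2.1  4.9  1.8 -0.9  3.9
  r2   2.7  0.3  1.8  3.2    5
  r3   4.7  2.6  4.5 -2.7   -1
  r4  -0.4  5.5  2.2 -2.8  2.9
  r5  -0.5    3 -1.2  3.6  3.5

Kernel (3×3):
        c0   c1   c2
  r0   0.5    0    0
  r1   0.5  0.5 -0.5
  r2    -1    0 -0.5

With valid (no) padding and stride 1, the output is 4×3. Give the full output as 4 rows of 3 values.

Output[0,0]: The receptive field on the input at this output position is [4.8 -1.1 -2.5 / -2.1 4.9 1.8 / 2.7 0.3 1.8]. Elementwise product with the kernel and sum: 4.8·0.5 + -2.1·0.5 + 4.9·0.5 + 1.8·-0.5 + 2.7·-1 + 1.8·-0.5.

-0.7 1.35 -7.05
-7.4 0.65 -3.1
2.05 0.95 -1.35
4.9 1.75 -0.05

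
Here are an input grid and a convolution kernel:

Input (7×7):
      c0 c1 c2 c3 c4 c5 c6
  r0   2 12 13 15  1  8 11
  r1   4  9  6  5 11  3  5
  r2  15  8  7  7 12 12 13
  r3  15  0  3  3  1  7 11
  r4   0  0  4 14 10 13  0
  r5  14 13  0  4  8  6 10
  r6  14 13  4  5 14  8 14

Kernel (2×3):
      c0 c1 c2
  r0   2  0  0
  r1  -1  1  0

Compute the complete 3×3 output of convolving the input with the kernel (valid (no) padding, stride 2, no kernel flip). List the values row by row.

Output[0,0]: The receptive field on the input at this output position is [2 12 13 / 4 9 6]. Elementwise product with the kernel and sum: 2·2 + 4·-1 + 9·1.
Output[0,1]: The receptive field on the input at this output position is [13 15 1 / 6 5 11]. Elementwise product with the kernel and sum: 13·2 + 6·-1 + 5·1.

9 25 -6
15 14 30
-1 12 18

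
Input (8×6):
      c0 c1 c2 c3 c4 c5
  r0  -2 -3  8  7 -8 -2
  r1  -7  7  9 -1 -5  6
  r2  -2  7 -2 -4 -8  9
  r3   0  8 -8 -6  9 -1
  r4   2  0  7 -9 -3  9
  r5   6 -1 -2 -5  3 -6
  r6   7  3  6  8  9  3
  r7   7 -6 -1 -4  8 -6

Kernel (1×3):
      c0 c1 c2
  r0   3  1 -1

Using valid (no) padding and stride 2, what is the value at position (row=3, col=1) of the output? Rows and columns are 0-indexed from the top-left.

17

The receptive field on the input at this output position is [6 8 9]. Elementwise product with the kernel and sum: 6·3 + 8·1 + 9·-1.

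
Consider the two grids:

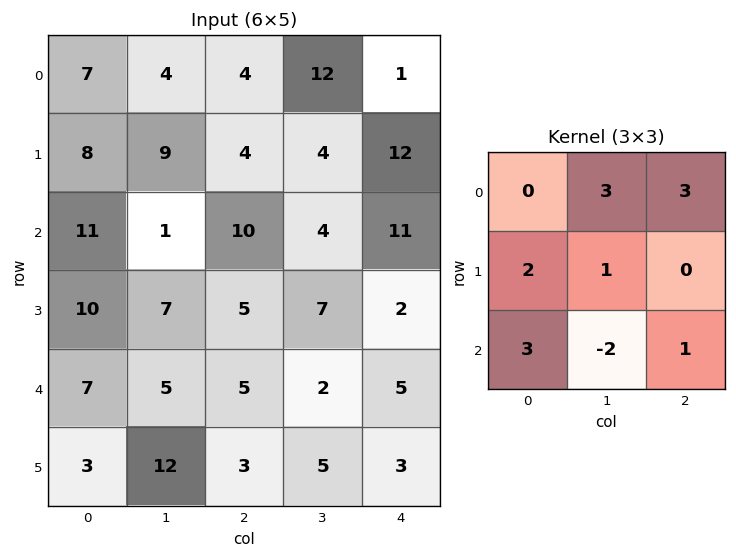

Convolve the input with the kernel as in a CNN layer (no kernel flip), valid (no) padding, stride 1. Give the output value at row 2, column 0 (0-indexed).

76

The receptive field on the input at this output position is [11 1 10 / 10 7 5 / 7 5 5]. Elementwise product with the kernel and sum: 1·3 + 10·3 + 10·2 + 7·1 + 7·3 + 5·-2 + 5·1.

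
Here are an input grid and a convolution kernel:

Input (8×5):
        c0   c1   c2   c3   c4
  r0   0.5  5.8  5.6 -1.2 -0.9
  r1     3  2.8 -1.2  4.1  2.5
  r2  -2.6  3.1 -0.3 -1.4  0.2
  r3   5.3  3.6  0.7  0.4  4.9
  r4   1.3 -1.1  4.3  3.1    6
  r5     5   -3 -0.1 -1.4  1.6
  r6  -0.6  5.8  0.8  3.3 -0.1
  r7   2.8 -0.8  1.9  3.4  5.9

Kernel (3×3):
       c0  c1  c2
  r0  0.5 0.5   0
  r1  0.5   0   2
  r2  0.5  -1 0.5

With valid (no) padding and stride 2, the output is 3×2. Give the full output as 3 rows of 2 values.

-2.3 7.95
8.2 11.35
-3.3 3.9

Output[0,0]: The receptive field on the input at this output position is [0.5 5.8 5.6 / 3 2.8 -1.2 / -2.6 3.1 -0.3]. Elementwise product with the kernel and sum: 0.5·0.5 + 5.8·0.5 + 3·0.5 + -1.2·2 + -2.6·0.5 + 3.1·-1 + -0.3·0.5.
Output[0,1]: The receptive field on the input at this output position is [5.6 -1.2 -0.9 / -1.2 4.1 2.5 / -0.3 -1.4 0.2]. Elementwise product with the kernel and sum: 5.6·0.5 + -1.2·0.5 + -1.2·0.5 + 2.5·2 + -0.3·0.5 + -1.4·-1 + 0.2·0.5.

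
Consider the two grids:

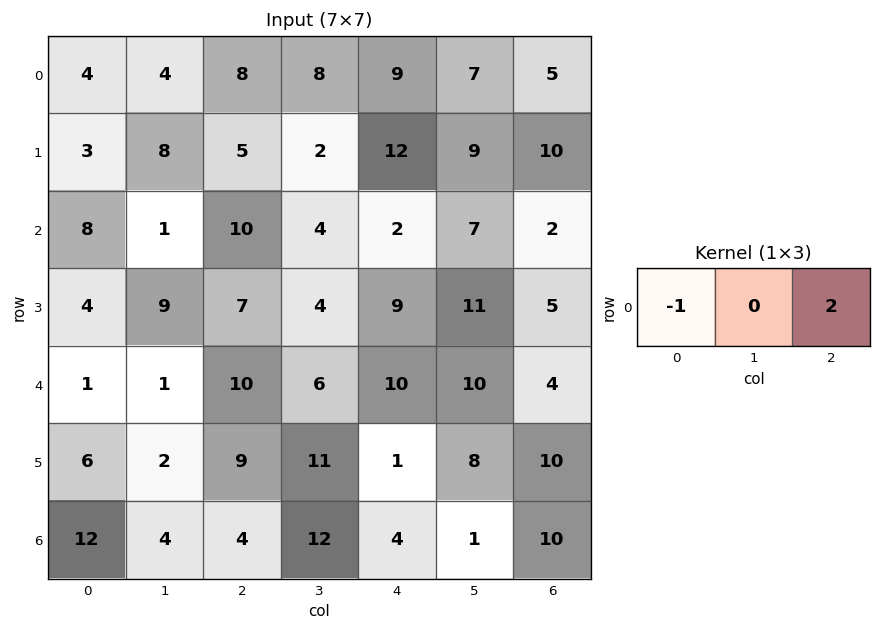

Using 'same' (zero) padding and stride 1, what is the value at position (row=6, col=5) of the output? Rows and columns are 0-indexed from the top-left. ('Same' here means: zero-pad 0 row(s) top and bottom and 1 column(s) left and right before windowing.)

16

The receptive field on the zero-padded input at this output position is [4 1 10]. Elementwise product with the kernel and sum: 4·-1 + 10·2.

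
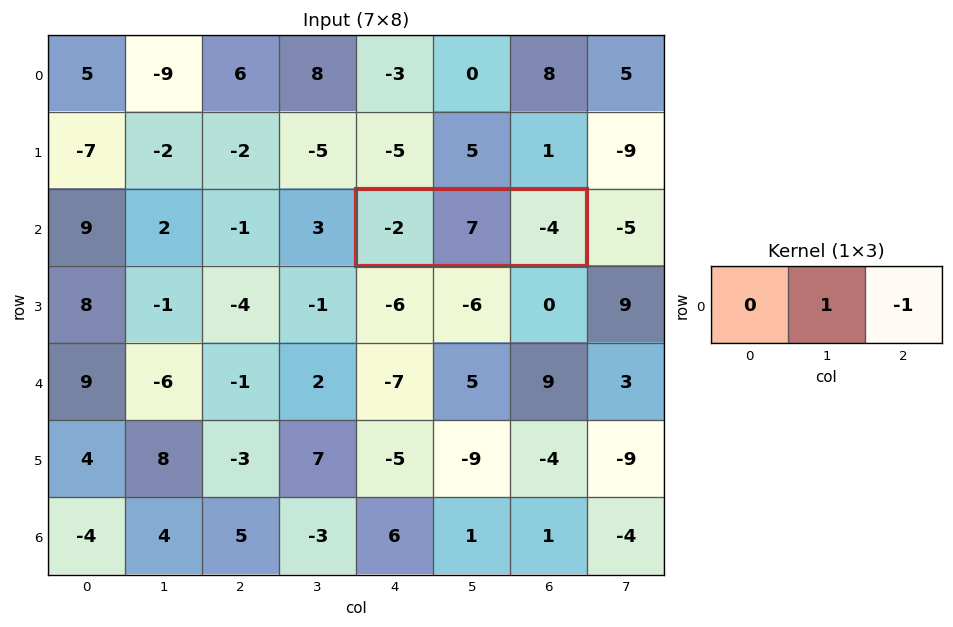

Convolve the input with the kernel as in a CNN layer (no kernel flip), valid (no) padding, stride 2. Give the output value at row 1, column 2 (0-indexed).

The receptive field on the input at this output position is [-2 7 -4]. Elementwise product with the kernel and sum: 7·1 + -4·-1.

11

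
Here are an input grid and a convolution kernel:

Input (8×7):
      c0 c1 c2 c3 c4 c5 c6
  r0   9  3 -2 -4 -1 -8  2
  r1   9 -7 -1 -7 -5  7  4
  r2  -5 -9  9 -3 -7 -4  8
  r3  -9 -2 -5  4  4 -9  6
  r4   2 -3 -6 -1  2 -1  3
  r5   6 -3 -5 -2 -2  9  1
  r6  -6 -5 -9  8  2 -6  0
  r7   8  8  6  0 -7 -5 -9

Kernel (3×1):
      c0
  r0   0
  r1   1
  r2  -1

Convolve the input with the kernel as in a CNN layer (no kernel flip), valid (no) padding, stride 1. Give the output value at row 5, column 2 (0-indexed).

The receptive field on the input at this output position is [-5 / -9 / 6]. Elementwise product with the kernel and sum: -9·1 + 6·-1.

-15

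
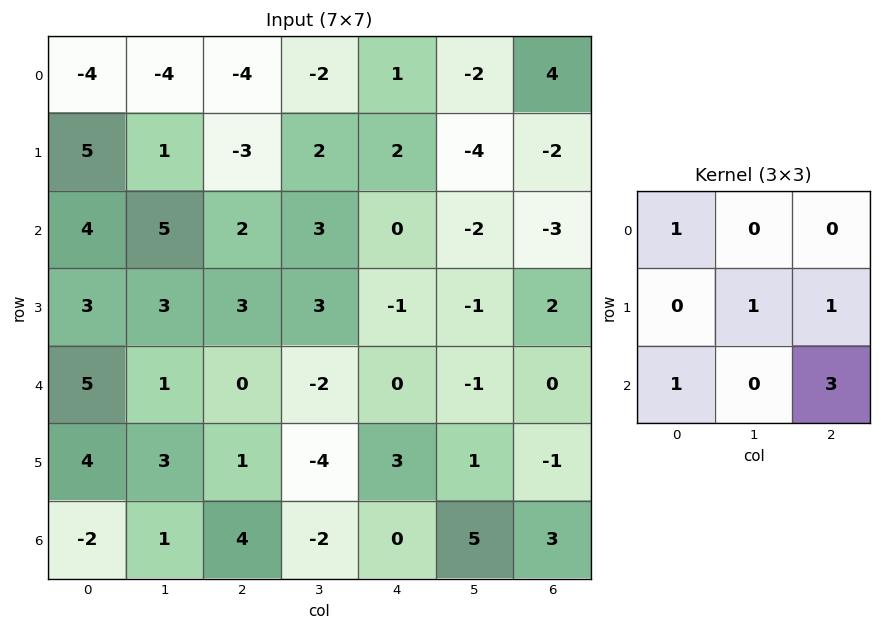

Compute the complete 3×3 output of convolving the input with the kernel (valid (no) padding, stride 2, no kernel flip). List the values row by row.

Output[0,0]: The receptive field on the input at this output position is [-4 -4 -4 / 5 1 -3 / 4 5 2]. Elementwise product with the kernel and sum: -4·1 + 1·1 + -3·1 + 4·1 + 2·3.

4 2 -14
15 4 1
19 3 9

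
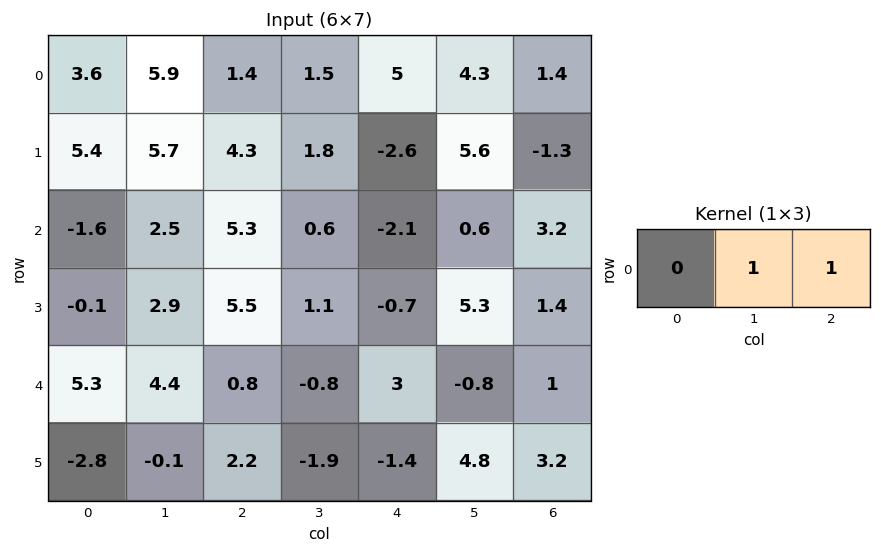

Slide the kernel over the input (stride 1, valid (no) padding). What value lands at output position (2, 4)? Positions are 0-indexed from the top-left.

The receptive field on the input at this output position is [-2.1 0.6 3.2]. Elementwise product with the kernel and sum: 0.6·1 + 3.2·1.

3.8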